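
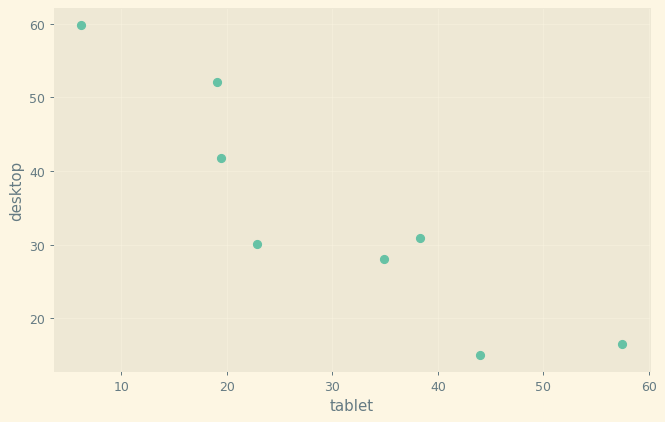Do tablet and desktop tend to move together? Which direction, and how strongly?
negative, strong

Points are negatively correlated; strong (|r| ≈ 0.9).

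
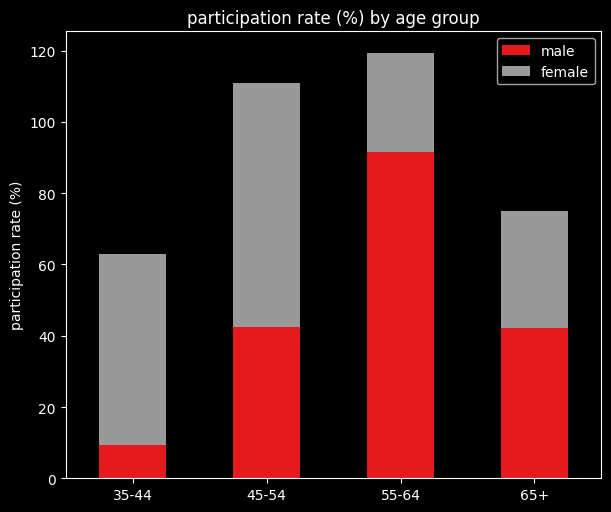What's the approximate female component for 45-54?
≈ 70

female top ≈ 110, bottom ≈ 40; segment ≈ 70.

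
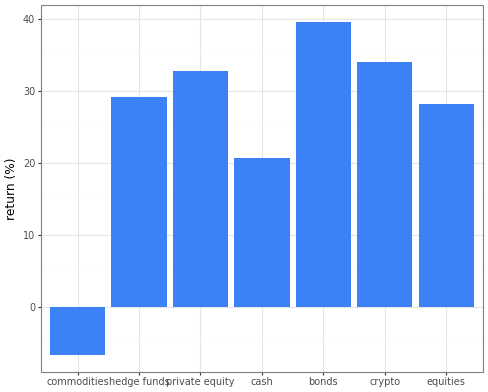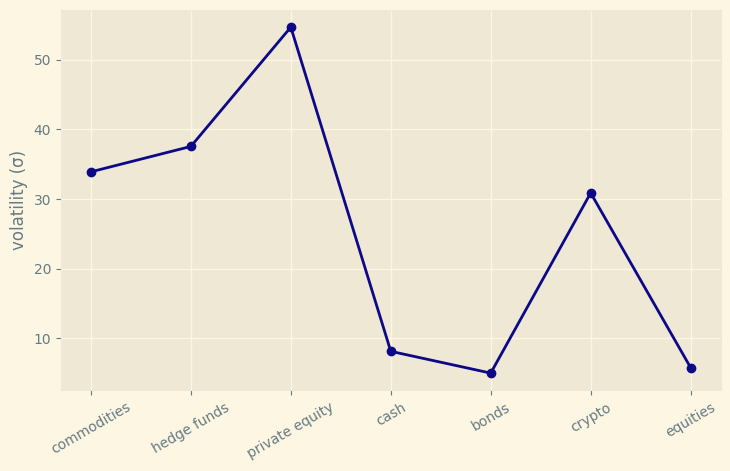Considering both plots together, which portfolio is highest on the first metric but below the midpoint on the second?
bonds

Chart 2 median volatility (σ) ≈ 30; below-median portfolios: cash, bonds, equities. Among those, bonds has the highest return (%) (≈ 40).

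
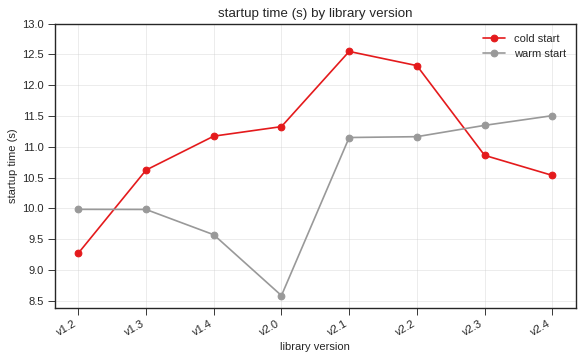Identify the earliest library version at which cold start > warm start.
v1.3

v1.2: cold start ≈ 9.5 vs warm start ≈ 10.0 (not yet); v1.3: cold start ≈ 10.5 vs warm start ≈ 10.0 (first crossover).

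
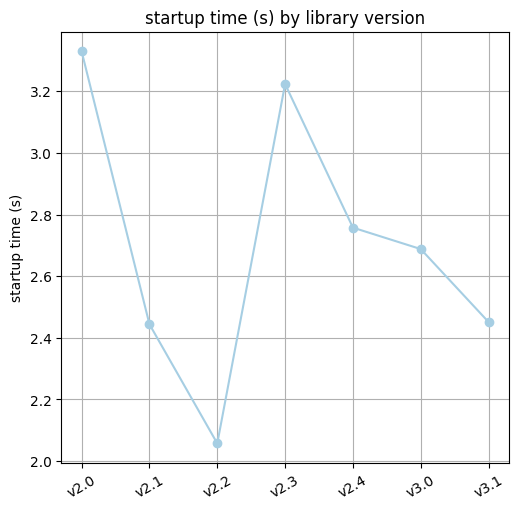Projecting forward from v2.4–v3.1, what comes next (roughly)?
≈ 2.2

Last three: 2.8, 2.6, 2.4 → slope ≈ -0.2/step → next ≈ 2.2.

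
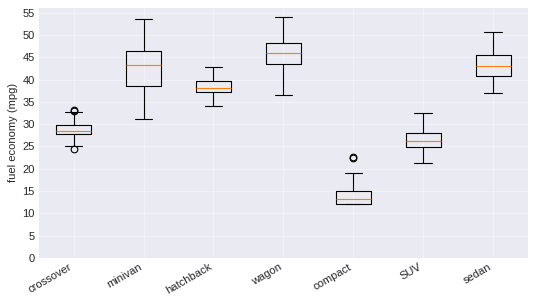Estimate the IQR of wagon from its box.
≈ 5

Q3 ≈ 50, Q1 ≈ 45; IQR ≈ 5.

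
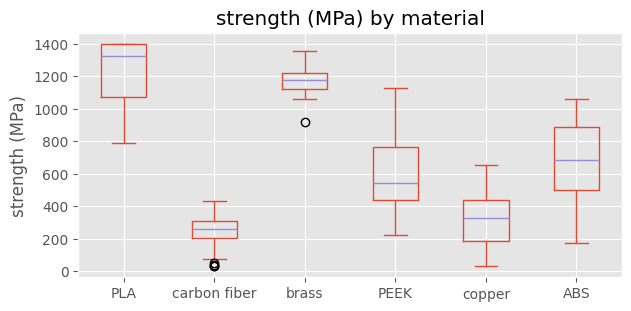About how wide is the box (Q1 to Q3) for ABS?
≈ 400

Q3 ≈ 900, Q1 ≈ 500; IQR ≈ 400.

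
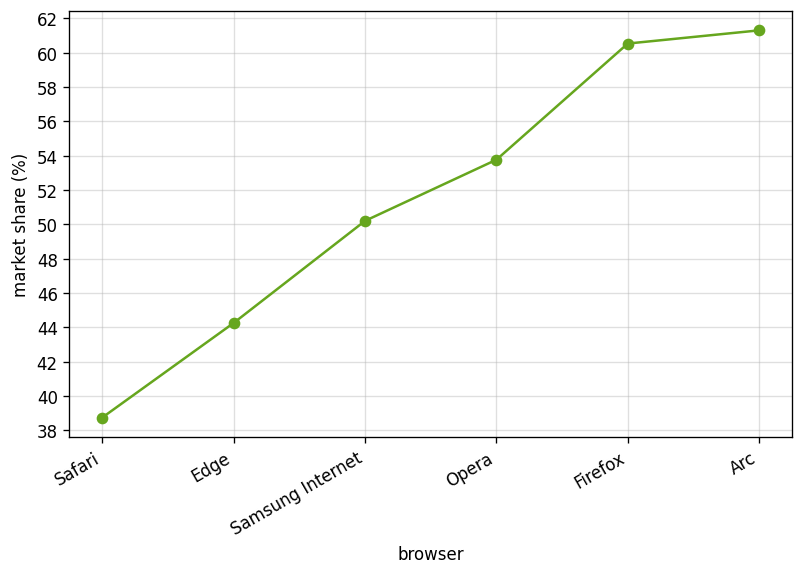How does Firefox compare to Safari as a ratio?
≈ 1.58×

Firefox ≈ 60, Safari ≈ 38; 60/38 ≈ 1.58.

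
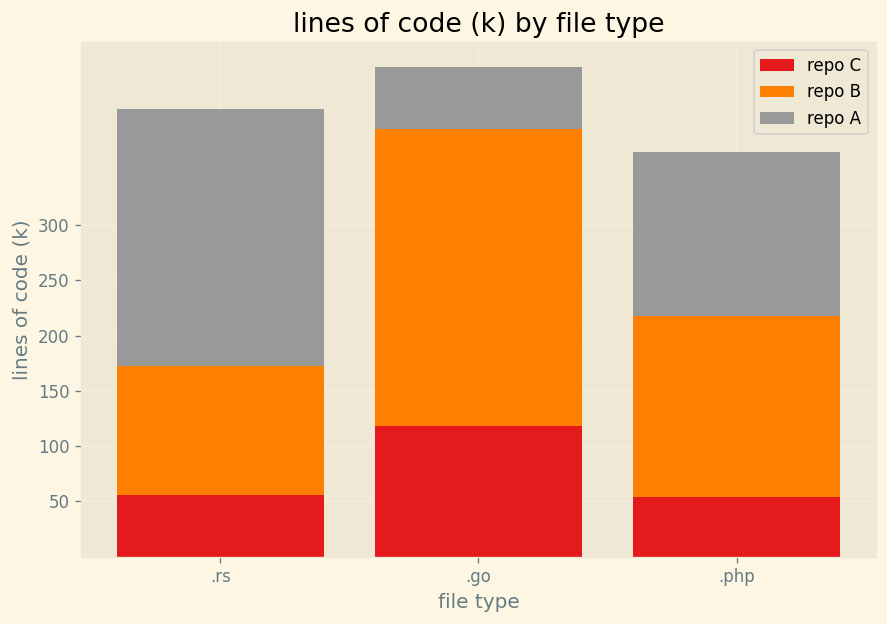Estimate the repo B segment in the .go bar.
repo B top ≈ 400, bottom ≈ 100; segment ≈ 300.

≈ 300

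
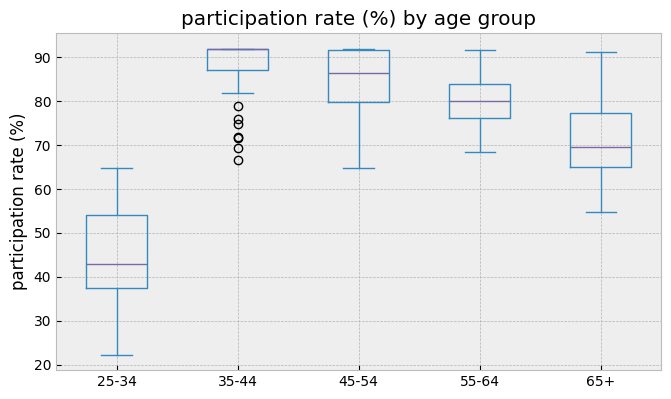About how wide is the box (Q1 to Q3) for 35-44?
Q3 ≈ 90, Q1 ≈ 85; IQR ≈ 5.

≈ 5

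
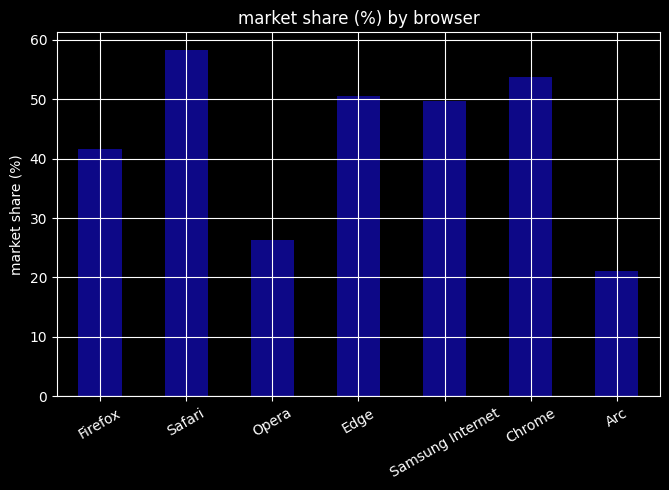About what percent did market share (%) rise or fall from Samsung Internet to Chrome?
≈ +10%

Samsung Internet ≈ 50, Chrome ≈ 55; (55 − 50) / 50 ≈ +10%.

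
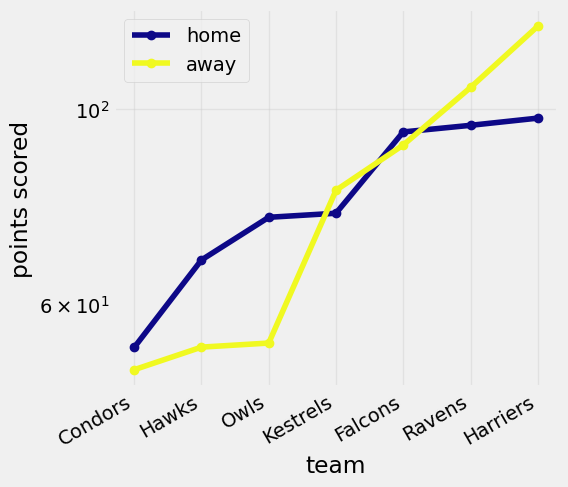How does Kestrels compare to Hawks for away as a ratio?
Kestrels ≈ 80, Hawks ≈ 50; 80/50 ≈ 1.6.

≈ 1.6×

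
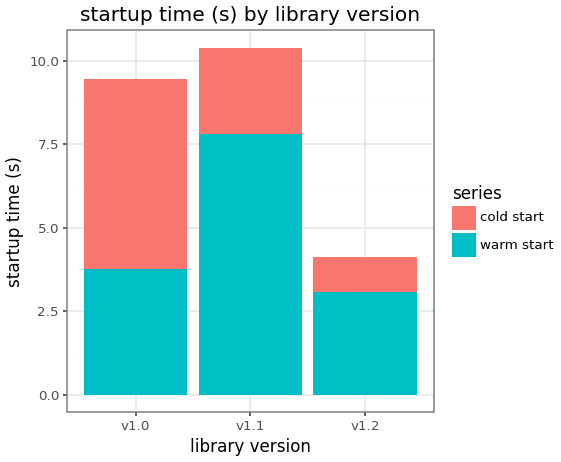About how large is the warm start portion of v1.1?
warm start top ≈ 8, bottom ≈ 0; segment ≈ 8.

≈ 8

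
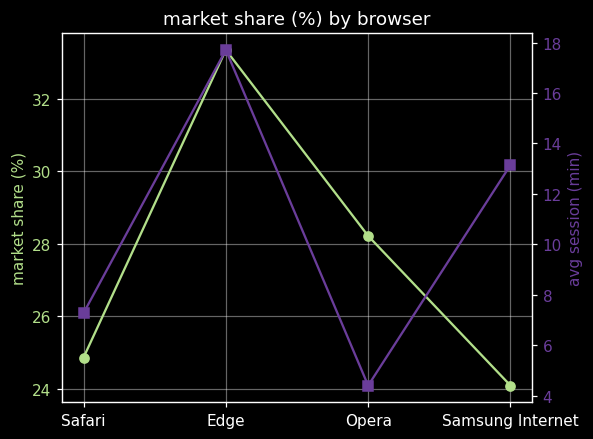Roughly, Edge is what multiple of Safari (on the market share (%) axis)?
≈ 1.32×

Edge ≈ 33, Safari ≈ 25; 33/25 ≈ 1.32.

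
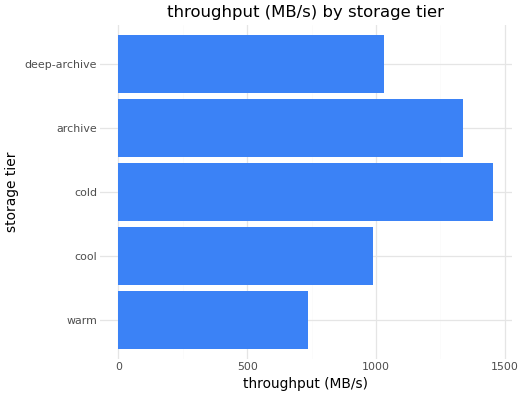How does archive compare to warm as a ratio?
archive ≈ 1400, warm ≈ 800; 1400/800 ≈ 1.75.

≈ 1.75×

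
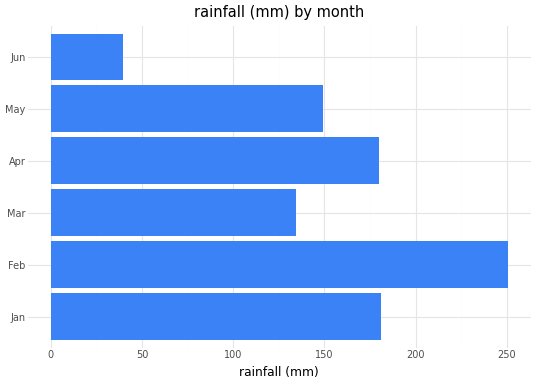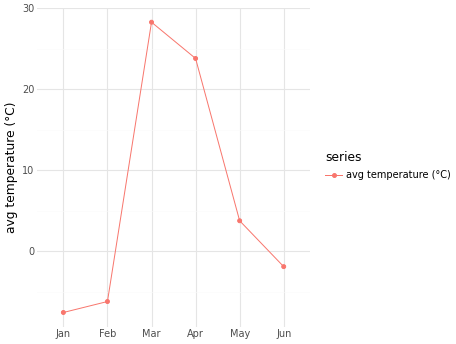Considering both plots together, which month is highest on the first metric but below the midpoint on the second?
Feb

Chart 2 median avg temperature (°C) ≈ 0; below-median months: Jan, Feb, Jun. Among those, Feb has the highest rainfall (mm) (≈ 250).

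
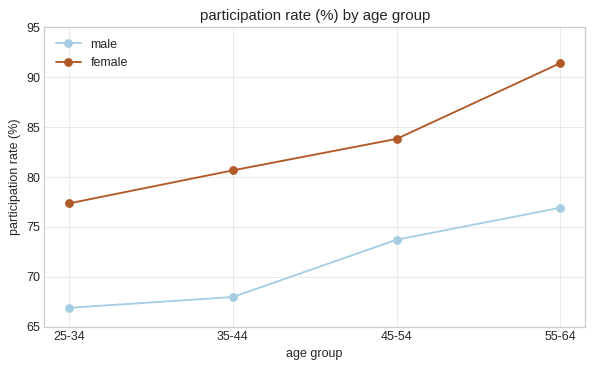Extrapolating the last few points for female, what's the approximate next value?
≈ 95

Last three: 80, 85, 90 → slope ≈ 5/step → next ≈ 95.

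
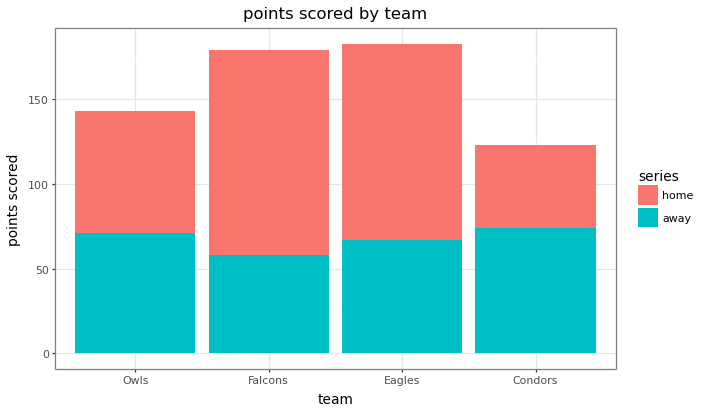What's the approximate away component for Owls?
away top ≈ 80, bottom ≈ 0; segment ≈ 80.

≈ 80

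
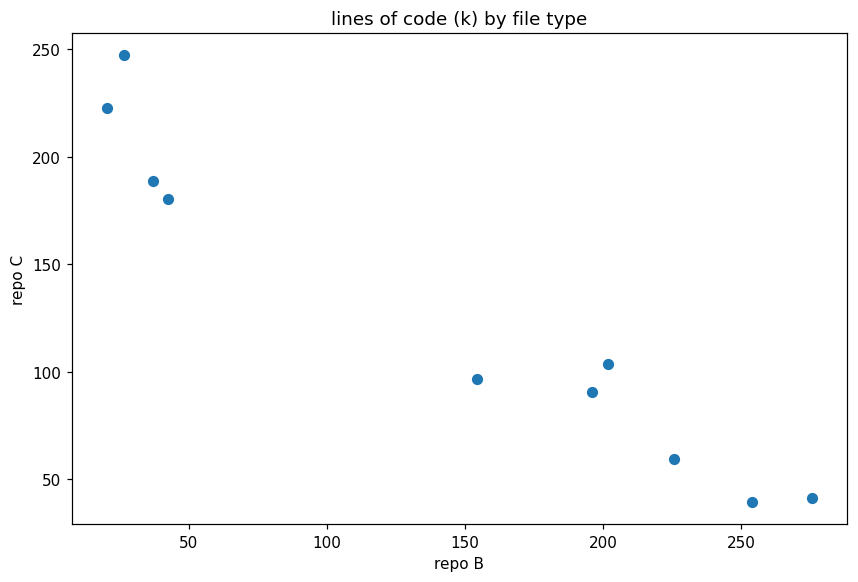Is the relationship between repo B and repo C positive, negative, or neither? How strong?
Points are negatively correlated; strong (|r| ≈ 1.0).

negative, strong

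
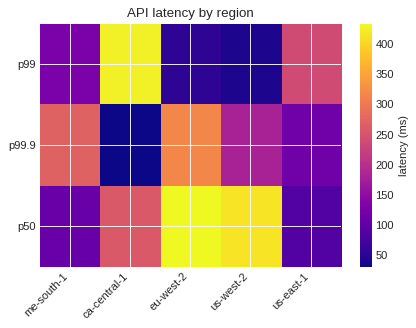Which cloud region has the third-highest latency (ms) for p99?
me-south-1

Top 4 for p99: ca-central-1 ≈ 450, us-east-1 ≈ 250, me-south-1 ≈ 150, eu-west-2 ≈ 50.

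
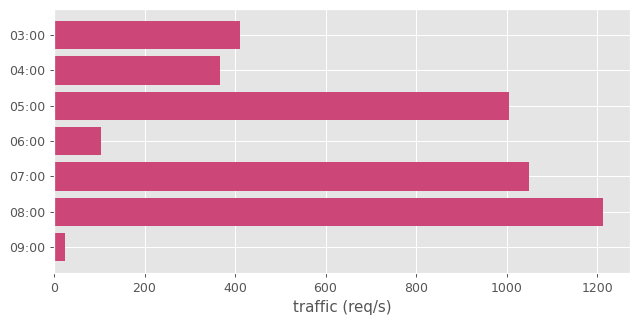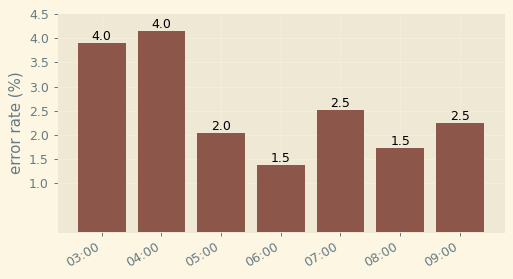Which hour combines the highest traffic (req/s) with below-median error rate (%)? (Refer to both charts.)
08:00

Chart 2 median error rate (%) ≈ 2.5; below-median hours: 05:00, 06:00, 08:00. Among those, 08:00 has the highest traffic (req/s) (≈ 1200).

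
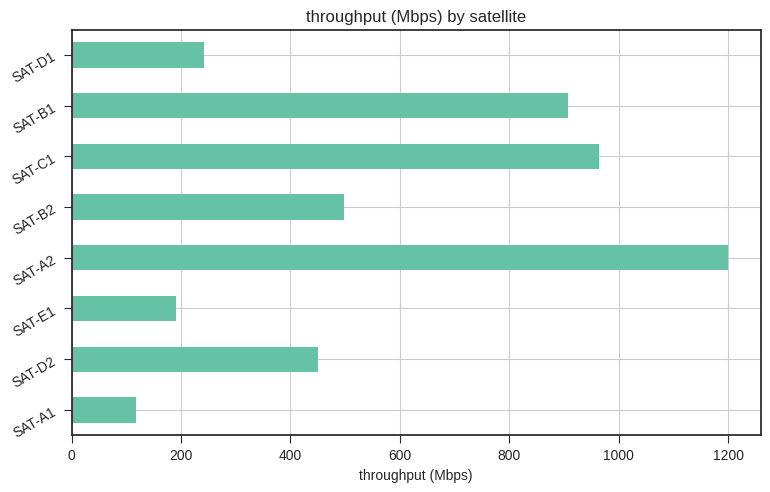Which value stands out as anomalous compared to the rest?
SAT-A2

SAT-A2 ≈ 1200; the rest sit between ≈ 100 and ≈ 1000.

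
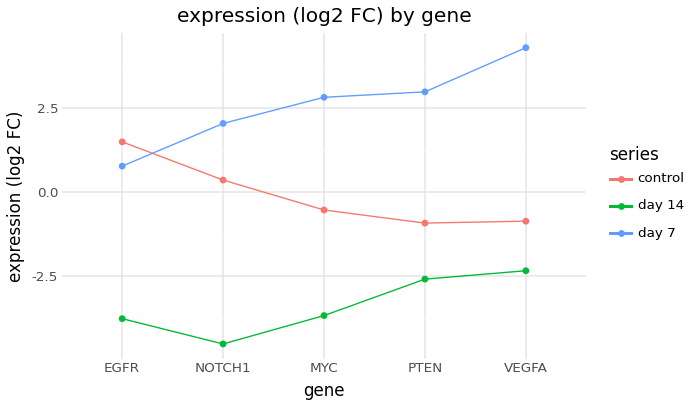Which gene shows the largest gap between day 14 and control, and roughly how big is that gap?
EGFR: day 14 ≈ -4, control ≈ 2 → gap ≈ 6. Next-largest (NOTCH1) is only ≈ 5.

EGFR, ≈ 6 log2 FC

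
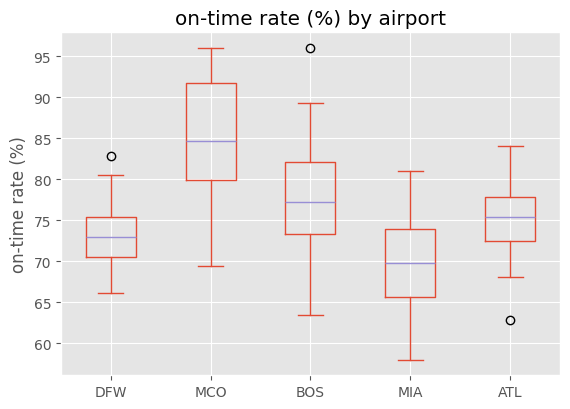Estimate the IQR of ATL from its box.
Q3 ≈ 78, Q1 ≈ 72; IQR ≈ 6.

≈ 6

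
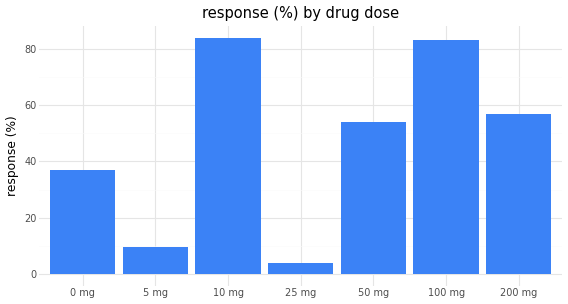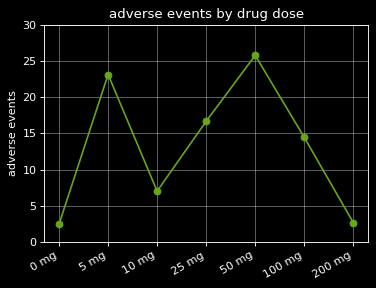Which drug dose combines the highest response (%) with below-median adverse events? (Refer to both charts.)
10 mg

Chart 2 median adverse events ≈ 15; below-median drug doses: 0 mg, 10 mg, 200 mg. Among those, 10 mg has the highest response (%) (≈ 80).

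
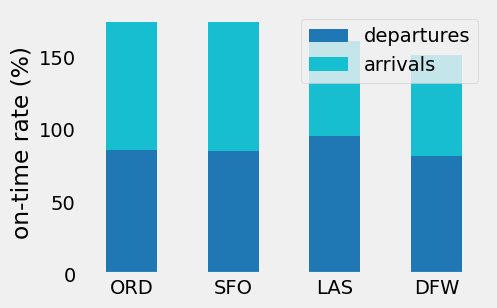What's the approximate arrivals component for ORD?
arrivals top ≈ 180, bottom ≈ 80; segment ≈ 100.

≈ 100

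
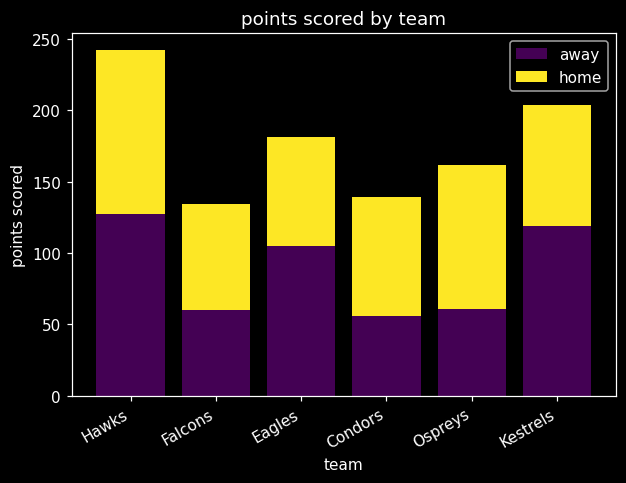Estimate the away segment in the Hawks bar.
away top ≈ 125, bottom ≈ 0; segment ≈ 125.

≈ 125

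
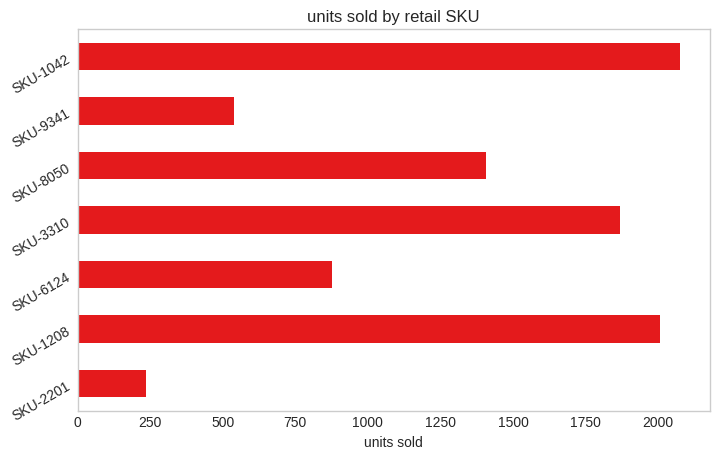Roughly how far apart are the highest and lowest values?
≈ 1800

Max SKU-1042 ≈ 2000, min SKU-2201 ≈ 200; range ≈ 1800.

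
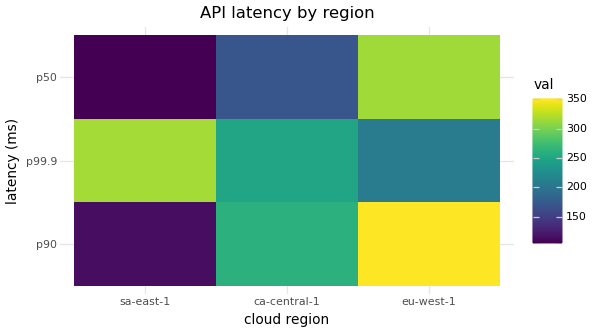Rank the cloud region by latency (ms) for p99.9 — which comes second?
Top 3 for p99.9: sa-east-1 ≈ 325, ca-central-1 ≈ 250, eu-west-1 ≈ 200.

ca-central-1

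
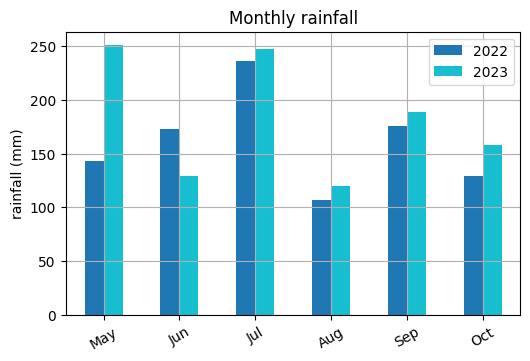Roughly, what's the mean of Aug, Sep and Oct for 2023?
(125 + 200 + 150) / 3 ≈ 158.

≈ 158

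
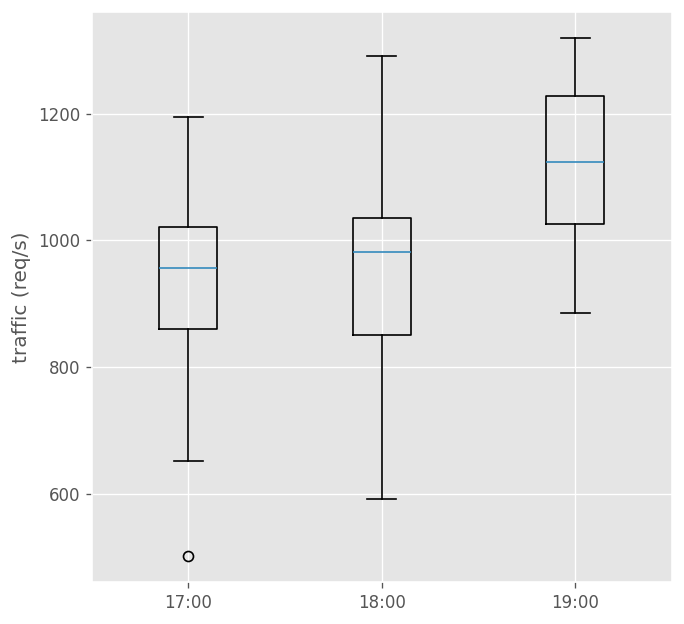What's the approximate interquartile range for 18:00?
Q3 ≈ 1040, Q1 ≈ 860; IQR ≈ 180.

≈ 180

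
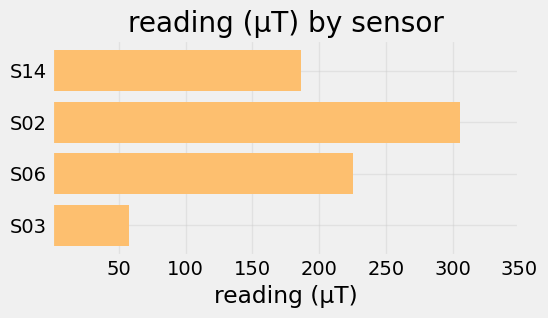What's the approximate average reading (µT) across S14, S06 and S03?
(200 + 250 + 50) / 3 ≈ 167.

≈ 167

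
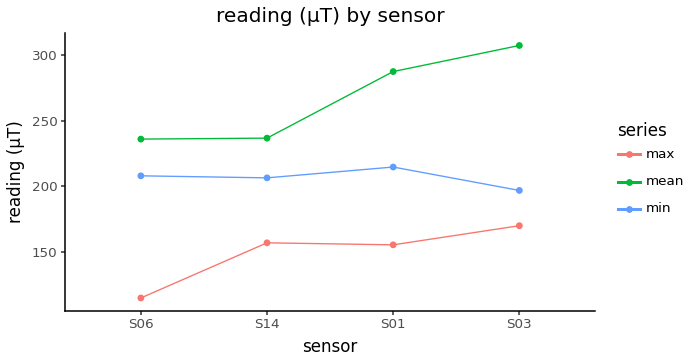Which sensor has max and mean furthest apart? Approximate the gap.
S03, ≈ 140 µT

S03: max ≈ 160, mean ≈ 300 → gap ≈ 140. Next-largest (S01) is only ≈ 120.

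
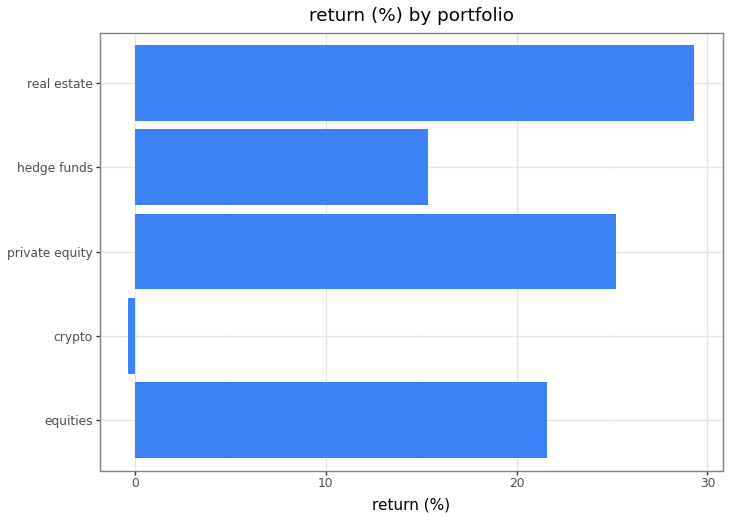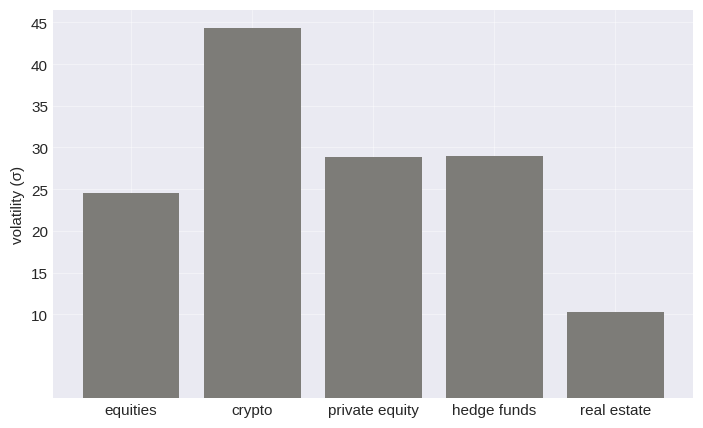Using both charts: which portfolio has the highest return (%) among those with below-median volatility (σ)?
Chart 2 median volatility (σ) ≈ 30; below-median portfolios: equities, real estate. Among those, real estate has the highest return (%) (≈ 30).

real estate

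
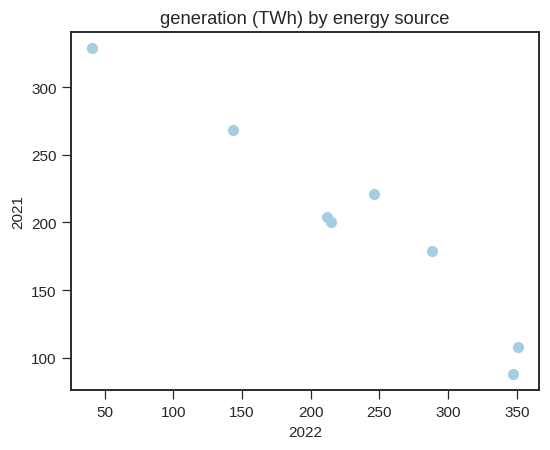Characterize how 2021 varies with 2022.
Points are negatively correlated; strong (|r| ≈ 1.0).

negative, strong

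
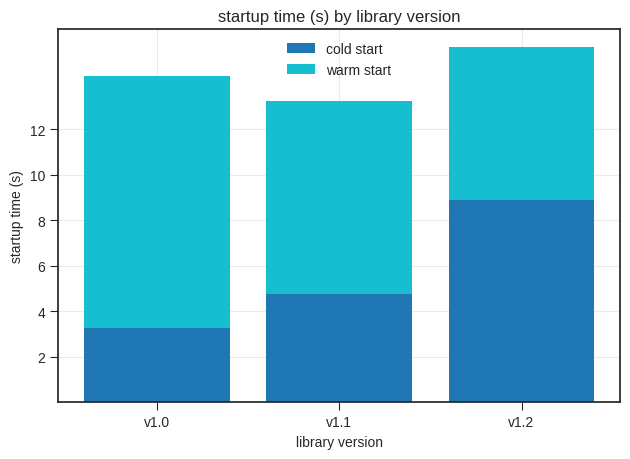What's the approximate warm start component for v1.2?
warm start top ≈ 16, bottom ≈ 8; segment ≈ 8.

≈ 8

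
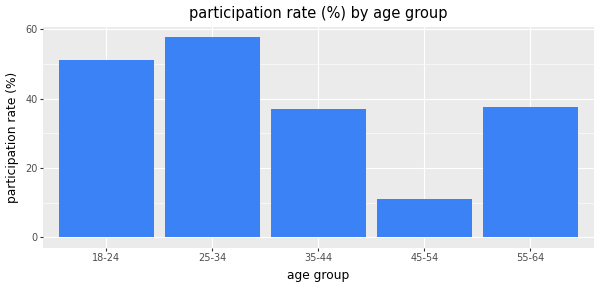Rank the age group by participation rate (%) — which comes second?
Top 3: 25-34 ≈ 60, 18-24 ≈ 50, 55-64 ≈ 40.

18-24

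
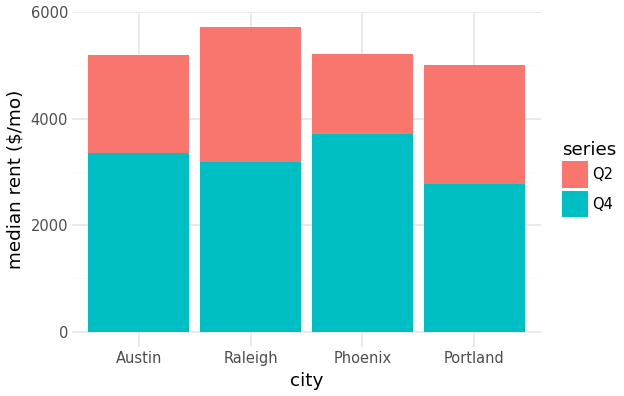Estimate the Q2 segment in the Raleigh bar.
Q2 top ≈ 5500, bottom ≈ 3000; segment ≈ 2500.

≈ 2500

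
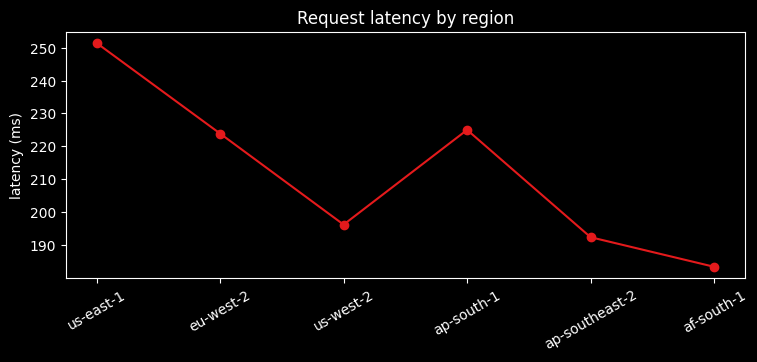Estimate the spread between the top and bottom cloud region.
Max us-east-1 ≈ 250, min af-south-1 ≈ 180; range ≈ 70.

≈ 70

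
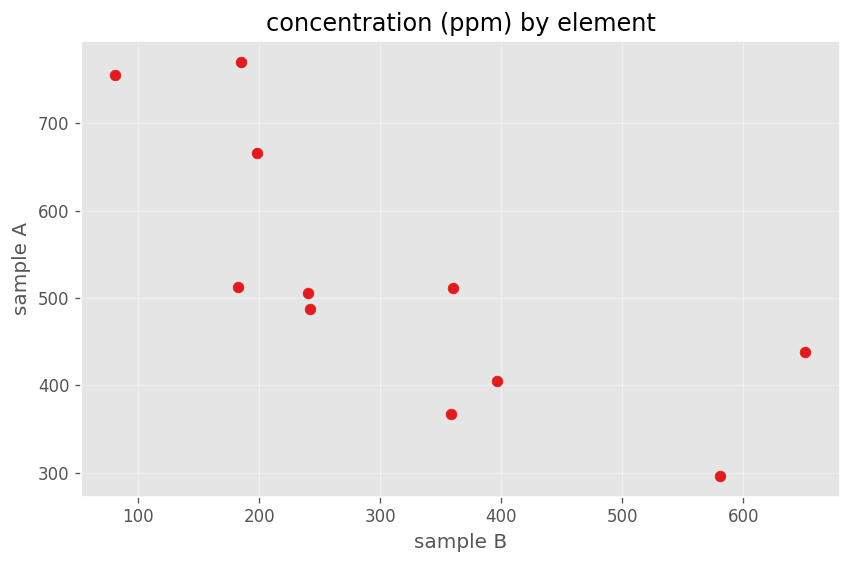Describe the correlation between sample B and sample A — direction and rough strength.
Points are negatively correlated; strong (|r| ≈ 0.8).

negative, strong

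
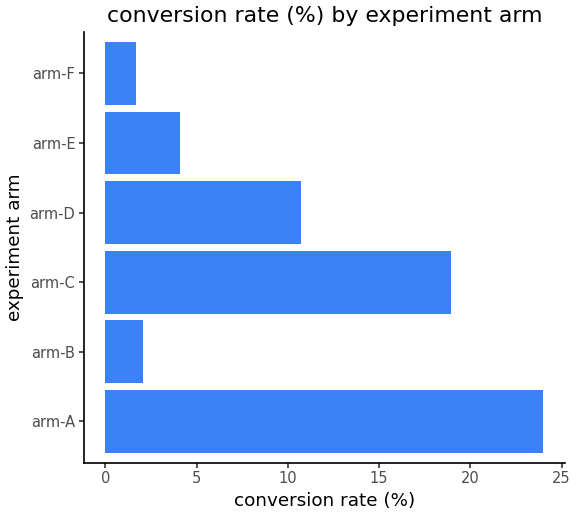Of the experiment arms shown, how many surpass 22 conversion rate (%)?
1

Above 22: arm-A.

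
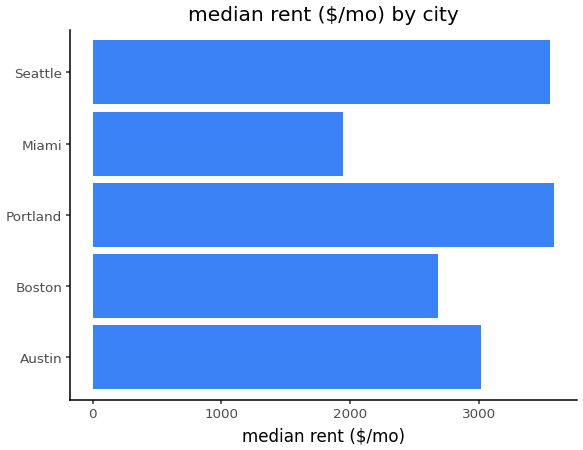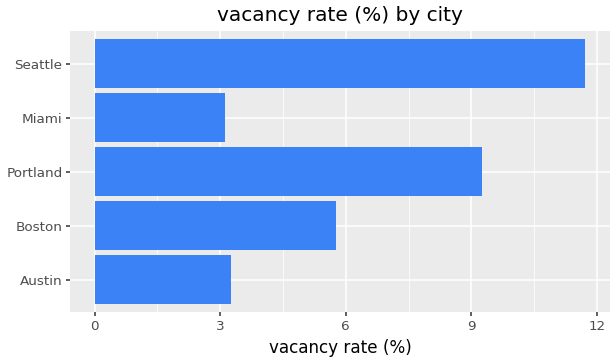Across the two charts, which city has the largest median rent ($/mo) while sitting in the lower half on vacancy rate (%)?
Chart 2 median vacancy rate (%) ≈ 6; below-median cities: Austin, Miami. Among those, Austin has the highest median rent ($/mo) (≈ 3000).

Austin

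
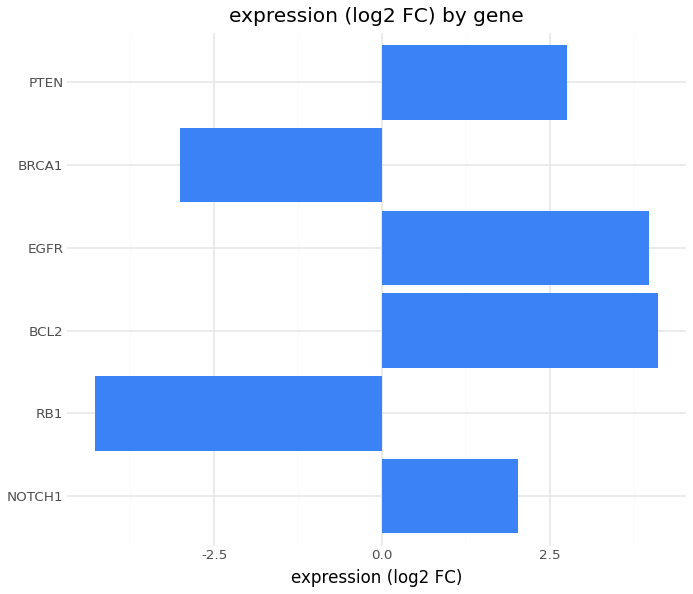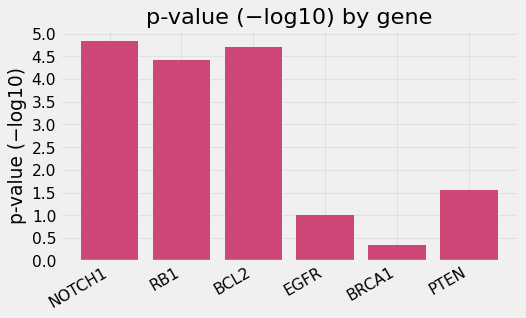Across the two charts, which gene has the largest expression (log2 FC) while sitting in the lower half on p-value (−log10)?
EGFR

Chart 2 median p-value (−log10) ≈ 3; below-median genes: EGFR, BRCA1, PTEN. Among those, EGFR has the highest expression (log2 FC) (≈ 4).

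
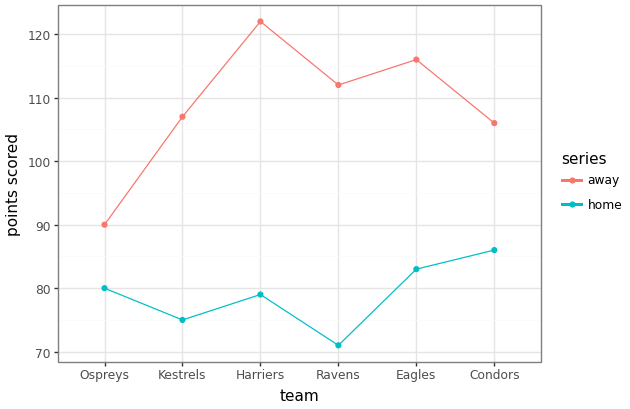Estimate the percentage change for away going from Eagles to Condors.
≈ -8.7%

Eagles ≈ 115, Condors ≈ 105; (105 − 115) / 115 ≈ -8.7%.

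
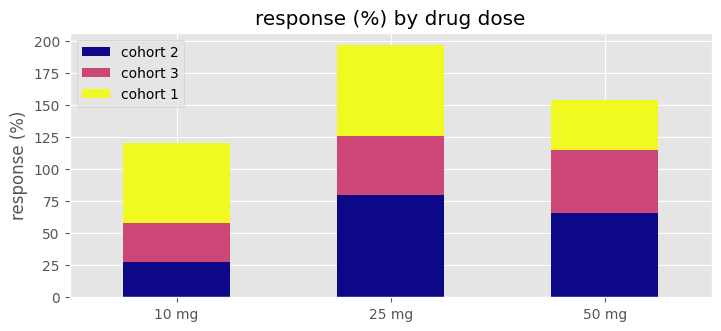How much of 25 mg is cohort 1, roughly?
cohort 1 top ≈ 200, bottom ≈ 120; segment ≈ 80.

≈ 80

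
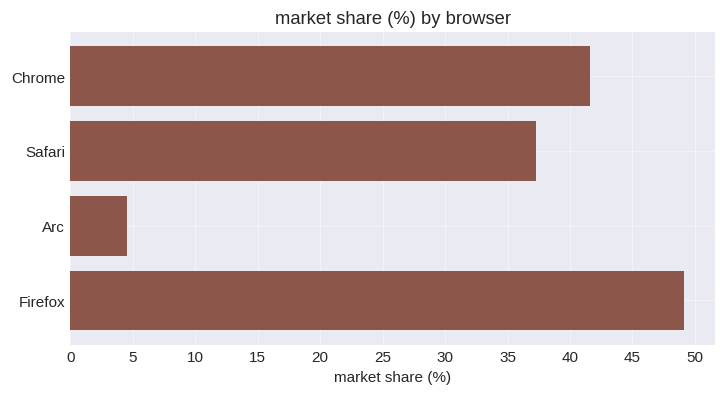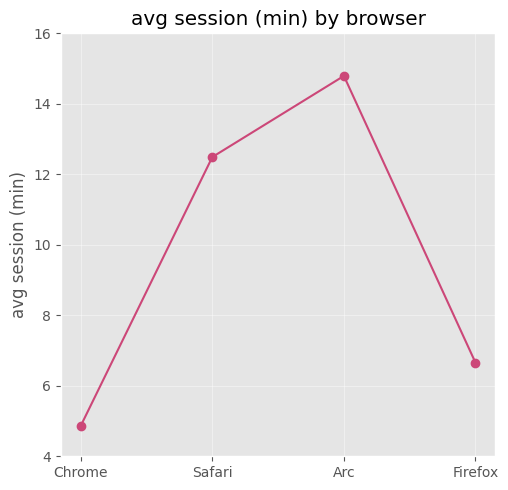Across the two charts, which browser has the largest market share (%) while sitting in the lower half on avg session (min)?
Firefox

Chart 2 median avg session (min) ≈ 10; below-median browsers: Chrome, Firefox. Among those, Firefox has the highest market share (%) (≈ 50).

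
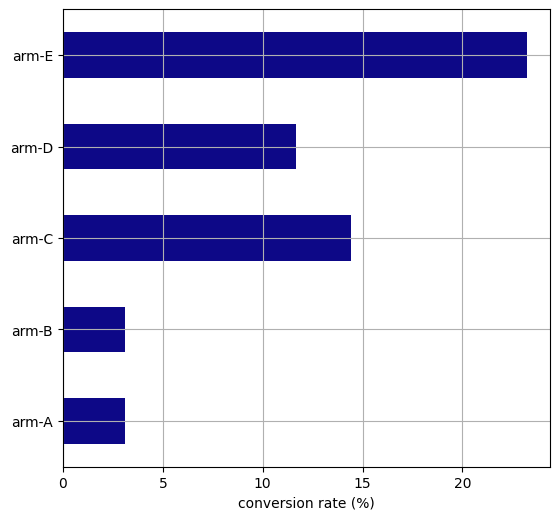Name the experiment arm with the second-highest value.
Top 3: arm-E ≈ 24, arm-C ≈ 14, arm-D ≈ 12.

arm-C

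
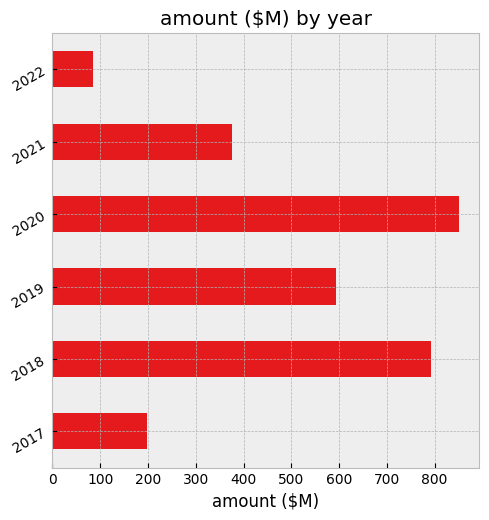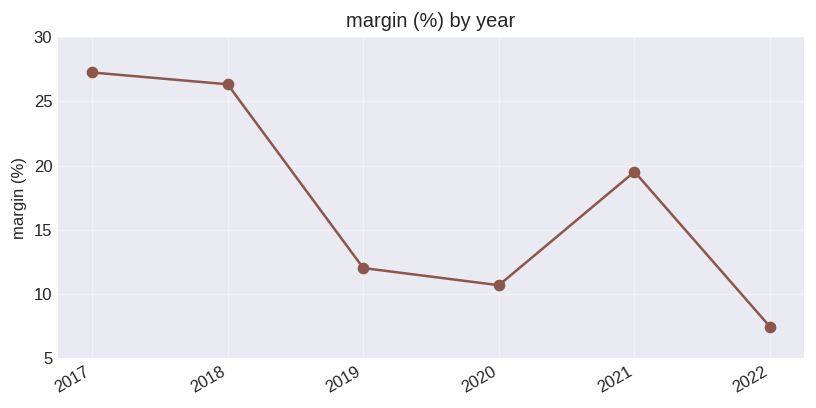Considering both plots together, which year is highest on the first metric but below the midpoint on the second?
Chart 2 median margin (%) ≈ 15; below-median years: 2019, 2020, 2022. Among those, 2020 has the highest amount ($M) (≈ 900).

2020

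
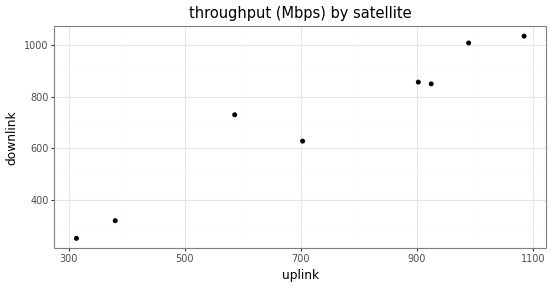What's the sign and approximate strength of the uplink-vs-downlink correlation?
positive, strong

Points are positively correlated; strong (|r| ≈ 1.0).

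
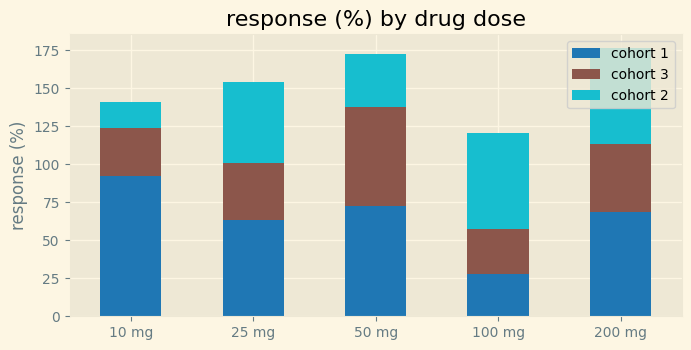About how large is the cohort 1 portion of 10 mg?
cohort 1 top ≈ 100, bottom ≈ 0; segment ≈ 100.

≈ 100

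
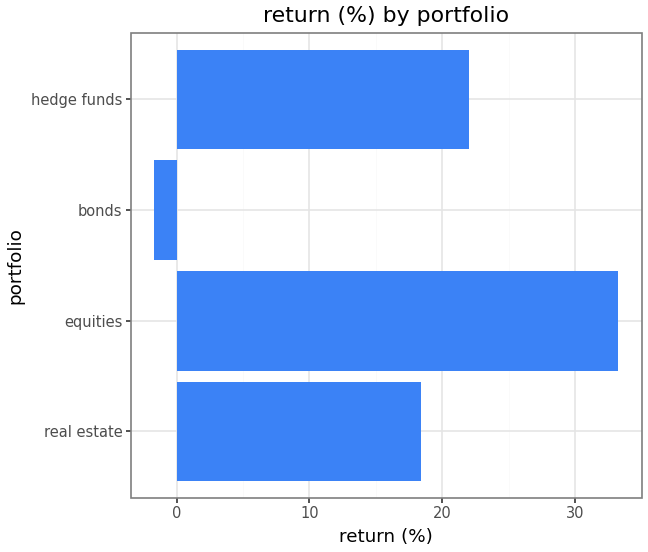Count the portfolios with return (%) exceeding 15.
3

Above 15: real estate, equities, hedge funds.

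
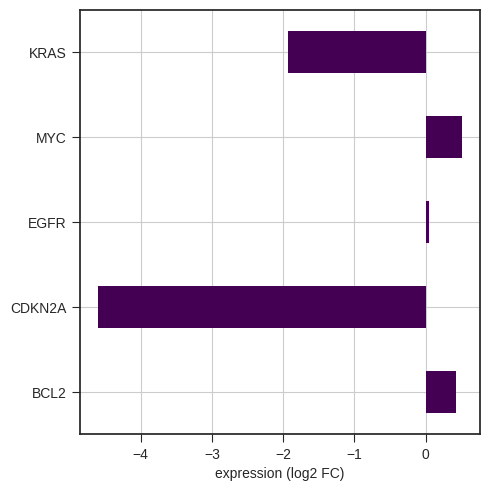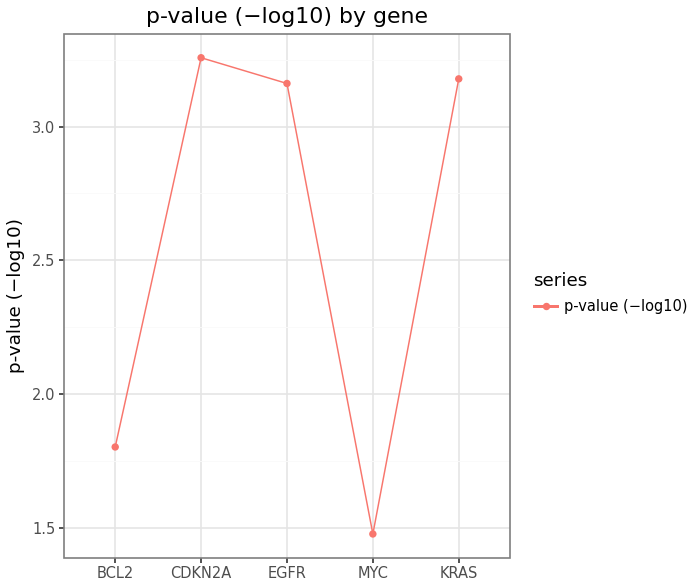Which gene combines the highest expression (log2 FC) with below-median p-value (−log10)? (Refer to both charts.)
Chart 2 median p-value (−log10) ≈ 3; below-median genes: BCL2, MYC. Among those, MYC has the highest expression (log2 FC) (≈ 0.5).

MYC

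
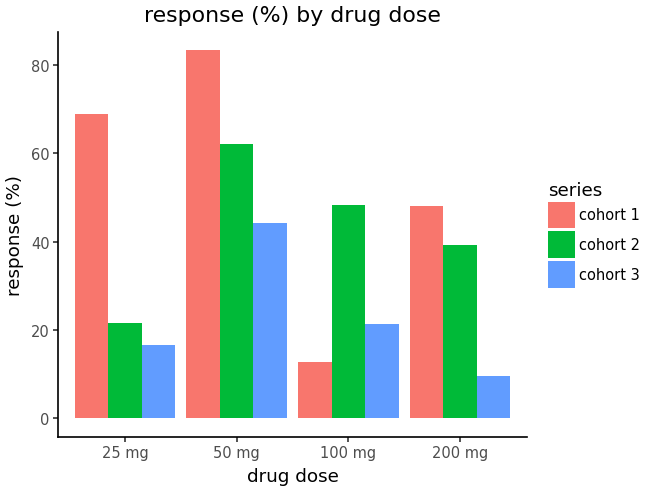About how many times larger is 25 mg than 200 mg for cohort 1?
25 mg ≈ 70, 200 mg ≈ 50; 70/50 ≈ 1.4.

≈ 1.4×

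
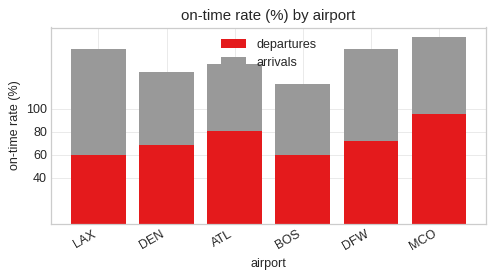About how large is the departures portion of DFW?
≈ 80

departures top ≈ 80, bottom ≈ 0; segment ≈ 80.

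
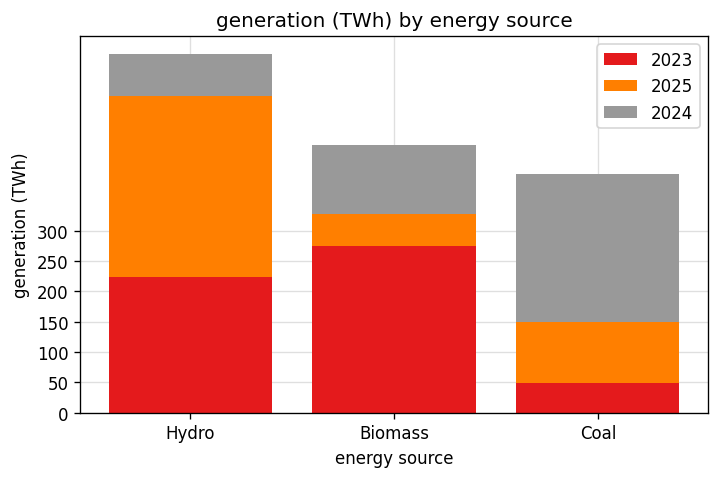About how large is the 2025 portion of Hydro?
≈ 300

2025 top ≈ 500, bottom ≈ 200; segment ≈ 300.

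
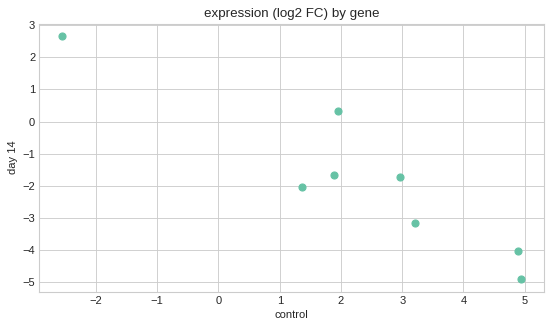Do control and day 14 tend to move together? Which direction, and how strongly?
Points are negatively correlated; strong (|r| ≈ 0.9).

negative, strong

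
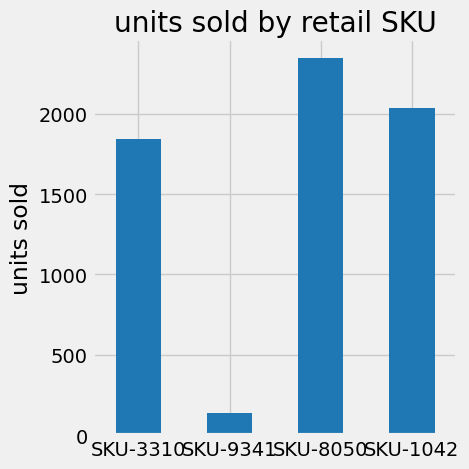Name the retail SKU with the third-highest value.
SKU-3310

Top 4: SKU-8050 ≈ 2400, SKU-1042 ≈ 2000, SKU-3310 ≈ 1800, SKU-9341 ≈ 200.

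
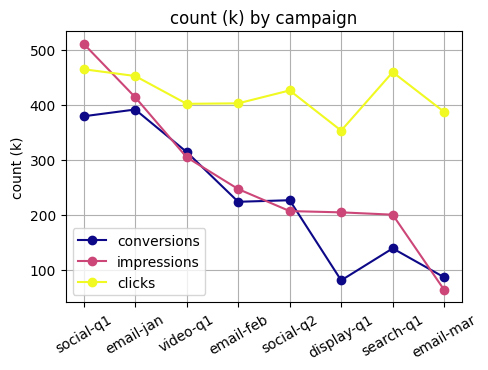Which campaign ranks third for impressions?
video-q1

Top 4 for impressions: social-q1 ≈ 500, email-jan ≈ 400, video-q1 ≈ 300, email-feb ≈ 250.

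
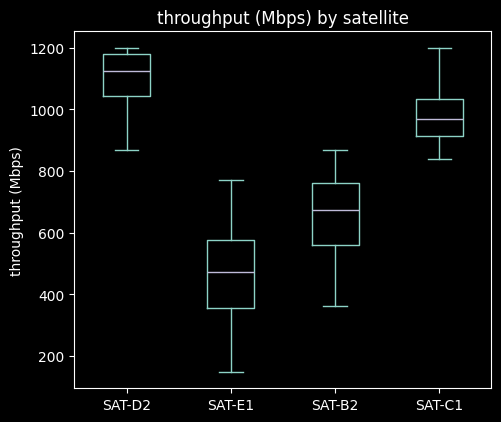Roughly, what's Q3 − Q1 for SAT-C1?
≈ 100

Q3 ≈ 1000, Q1 ≈ 900; IQR ≈ 100.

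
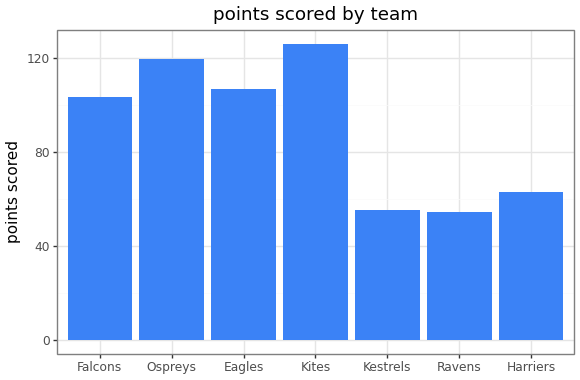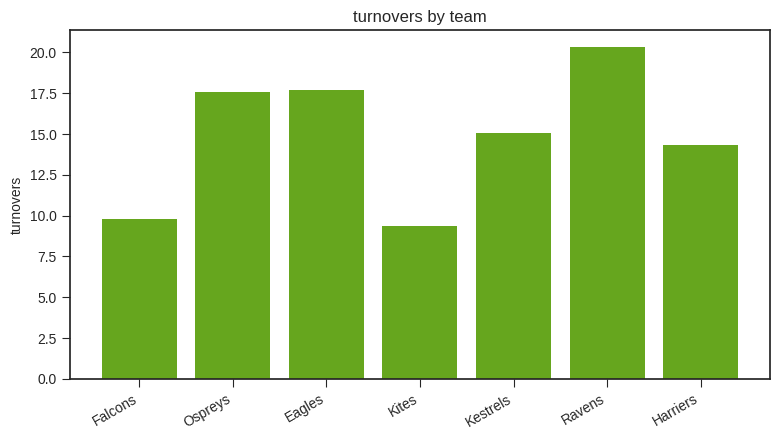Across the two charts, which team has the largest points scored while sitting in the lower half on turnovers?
Kites

Chart 2 median turnovers ≈ 16; below-median teams: Falcons, Kites, Harriers. Among those, Kites has the highest points scored (≈ 120).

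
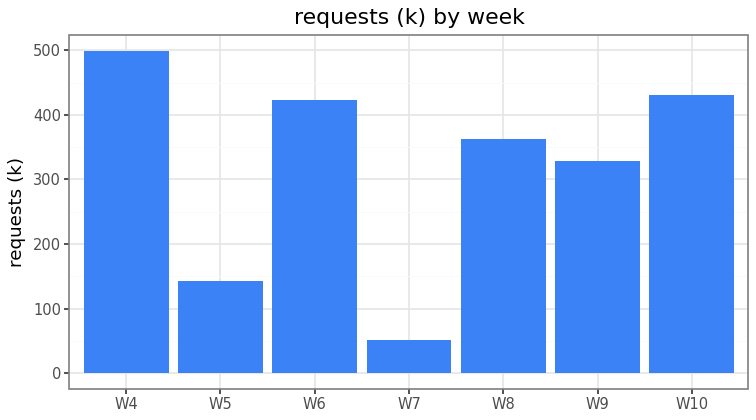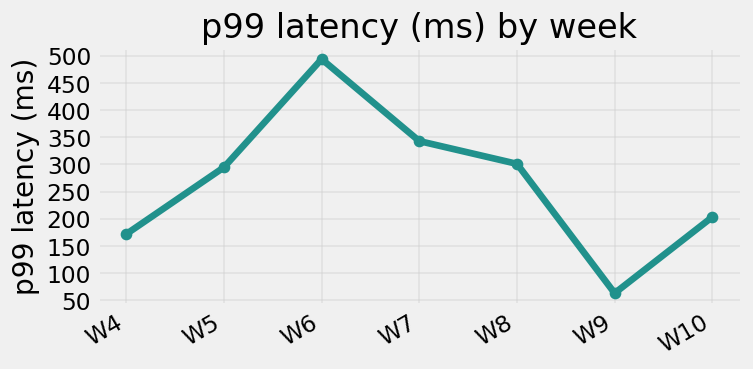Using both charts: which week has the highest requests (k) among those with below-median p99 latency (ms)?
Chart 2 median p99 latency (ms) ≈ 300; below-median weeks: W4, W9, W10. Among those, W4 has the highest requests (k) (≈ 500).

W4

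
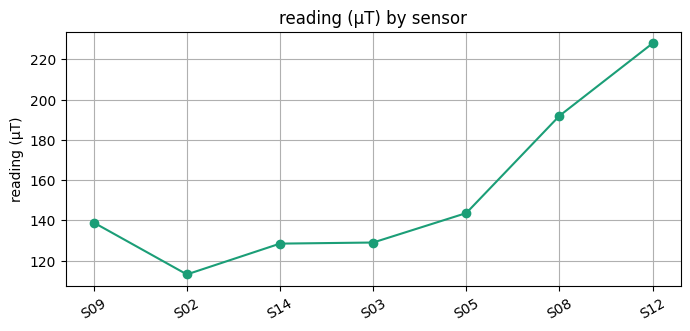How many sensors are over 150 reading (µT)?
Above 150: S08, S12.

2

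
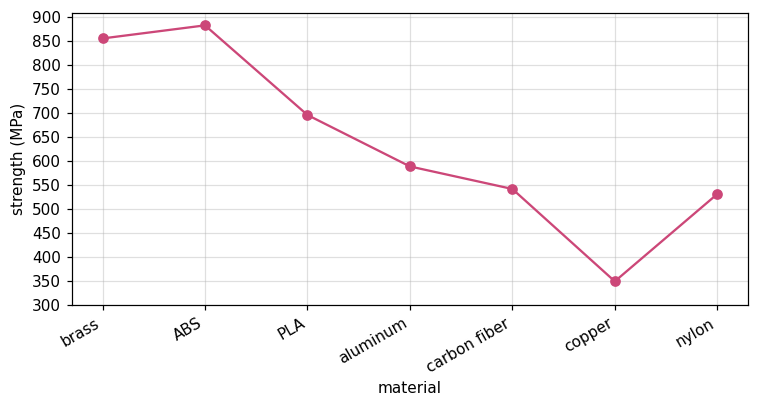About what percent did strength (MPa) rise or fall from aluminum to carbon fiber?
≈ -8.3%

aluminum ≈ 600, carbon fiber ≈ 550; (550 − 600) / 600 ≈ -8.3%.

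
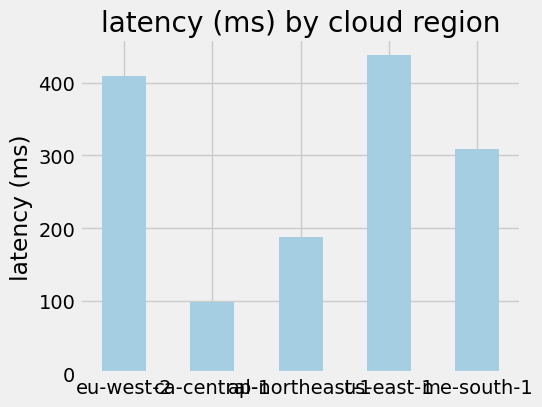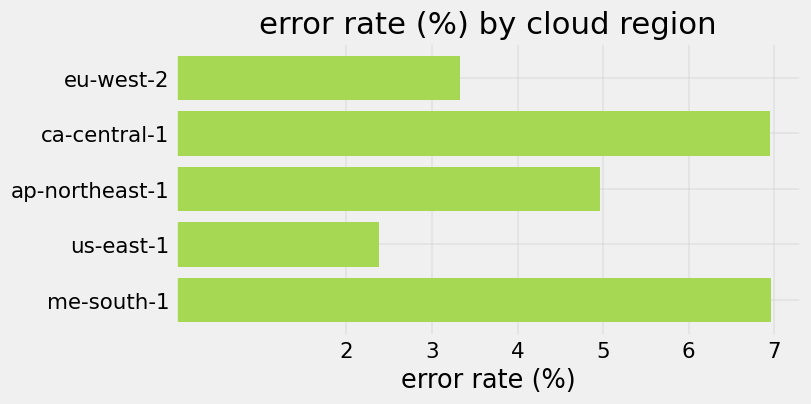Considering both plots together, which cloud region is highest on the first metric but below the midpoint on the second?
Chart 2 median error rate (%) ≈ 5; below-median cloud regions: eu-west-2, us-east-1. Among those, us-east-1 has the highest latency (ms) (≈ 450).

us-east-1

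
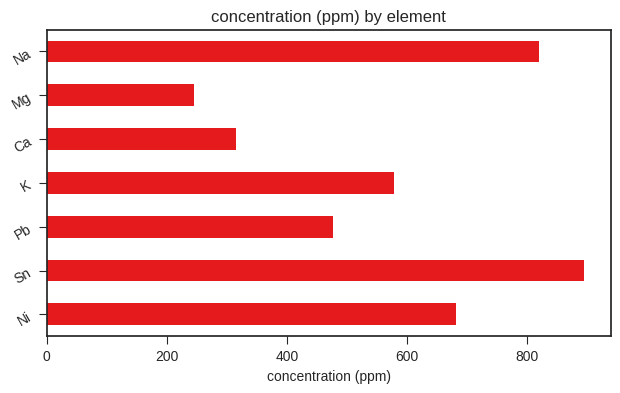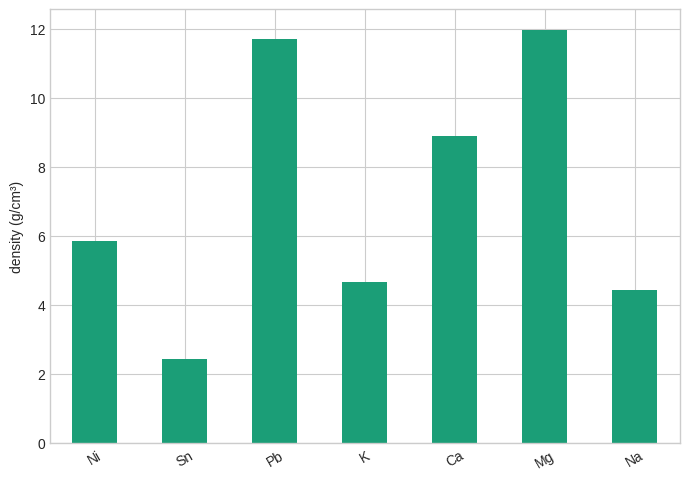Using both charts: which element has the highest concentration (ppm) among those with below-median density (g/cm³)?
Chart 2 median density (g/cm³) ≈ 6; below-median elements: Sn, K, Na. Among those, Sn has the highest concentration (ppm) (≈ 900).

Sn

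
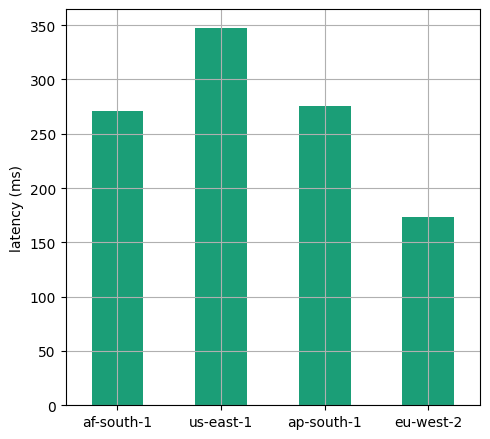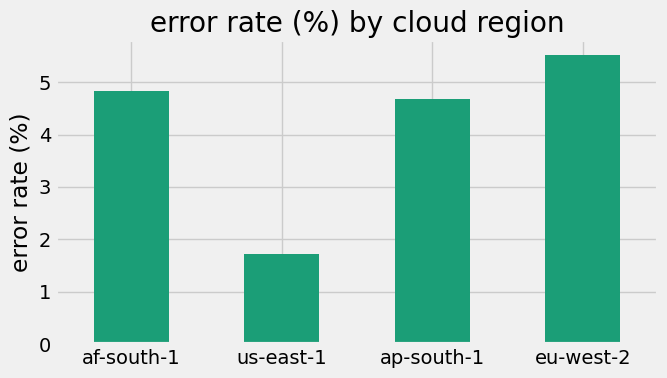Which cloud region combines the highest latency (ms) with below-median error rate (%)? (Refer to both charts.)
Chart 2 median error rate (%) ≈ 5; below-median cloud regions: us-east-1, ap-south-1. Among those, us-east-1 has the highest latency (ms) (≈ 350).

us-east-1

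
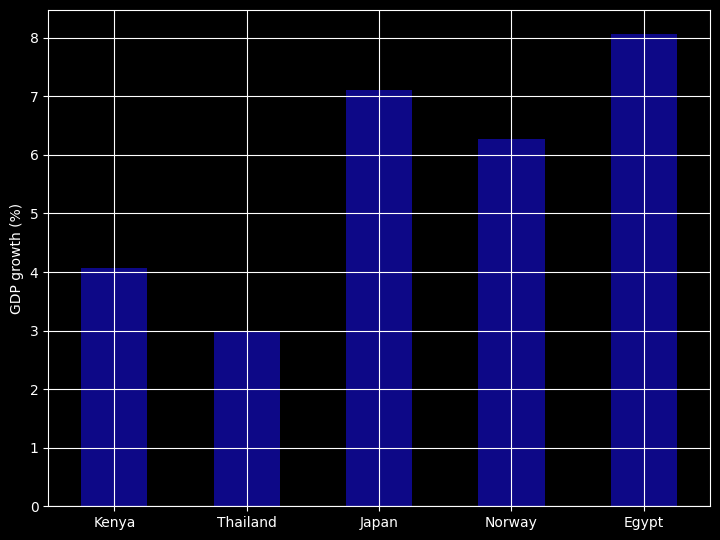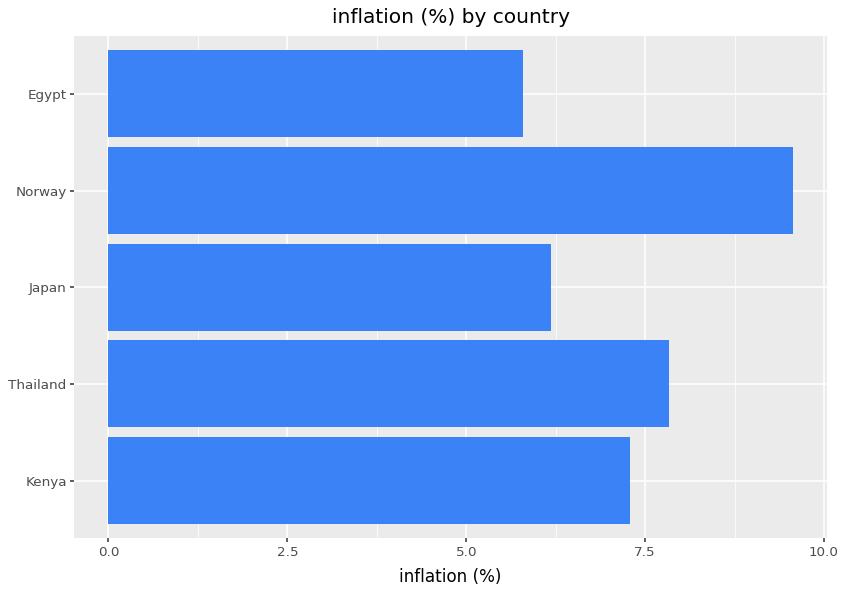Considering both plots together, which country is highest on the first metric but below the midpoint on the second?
Egypt

Chart 2 median inflation (%) ≈ 7; below-median countries: Japan, Egypt. Among those, Egypt has the highest GDP growth (%) (≈ 8).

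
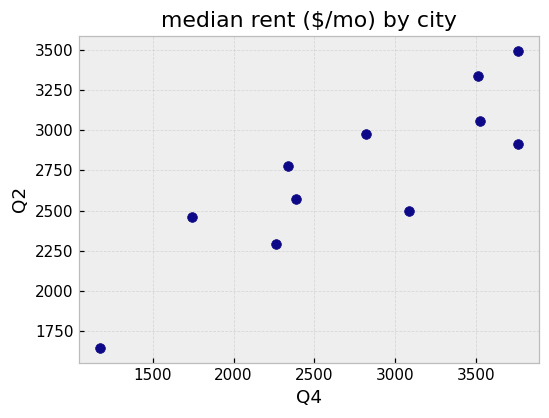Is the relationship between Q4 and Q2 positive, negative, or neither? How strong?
positive, strong

Points are positively correlated; strong (|r| ≈ 0.9).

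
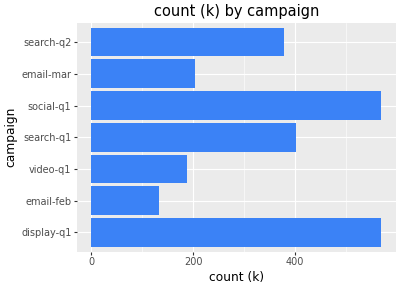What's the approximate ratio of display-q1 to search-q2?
≈ 1.38×

display-q1 ≈ 550, search-q2 ≈ 400; 550/400 ≈ 1.38.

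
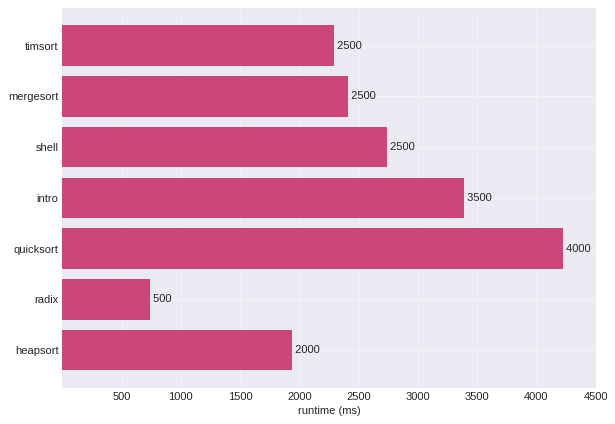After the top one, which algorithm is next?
intro

Top 3: quicksort ≈ 4000, intro ≈ 3500, shell ≈ 2500.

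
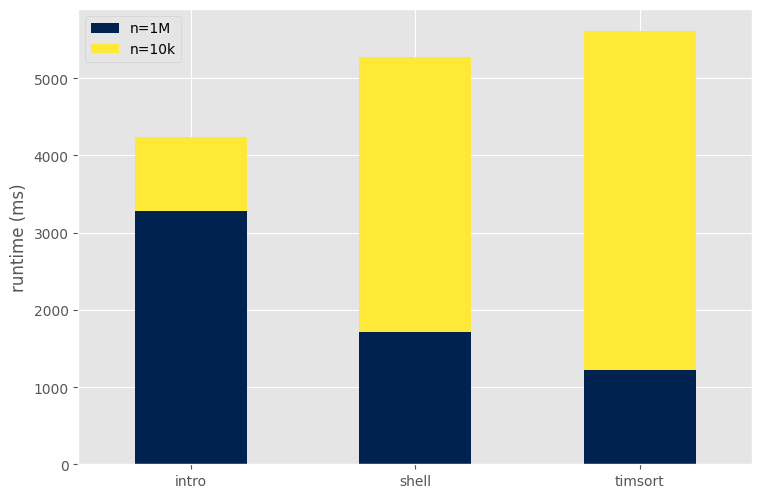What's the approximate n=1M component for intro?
≈ 3500

n=1M top ≈ 3500, bottom ≈ 0; segment ≈ 3500.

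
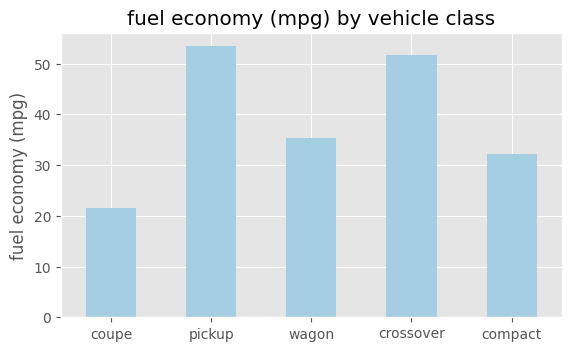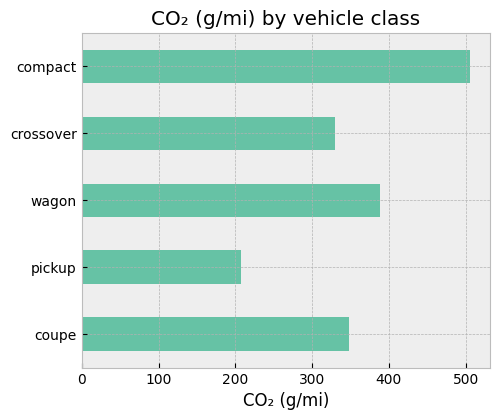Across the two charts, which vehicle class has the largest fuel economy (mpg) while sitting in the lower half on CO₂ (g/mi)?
pickup

Chart 2 median CO₂ (g/mi) ≈ 350; below-median vehicle classes: pickup, crossover. Among those, pickup has the highest fuel economy (mpg) (≈ 55).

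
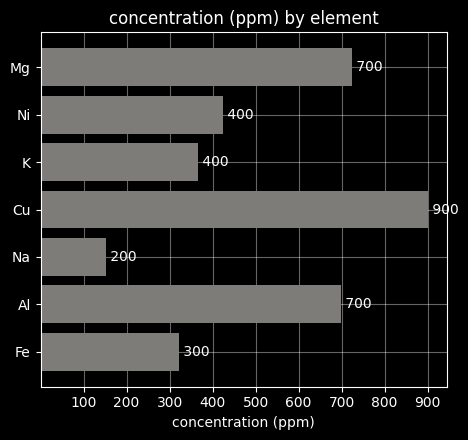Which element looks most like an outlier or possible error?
Cu ≈ 900; the rest sit between ≈ 200 and ≈ 700.

Cu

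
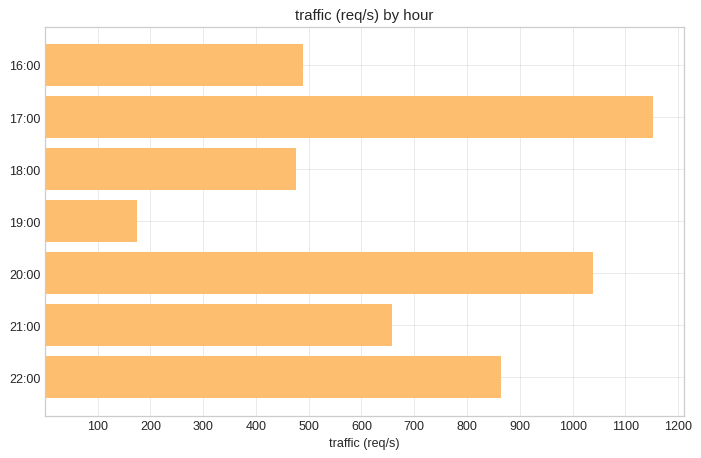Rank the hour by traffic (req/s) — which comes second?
Top 3: 17:00 ≈ 1200, 20:00 ≈ 1000, 22:00 ≈ 900.

20:00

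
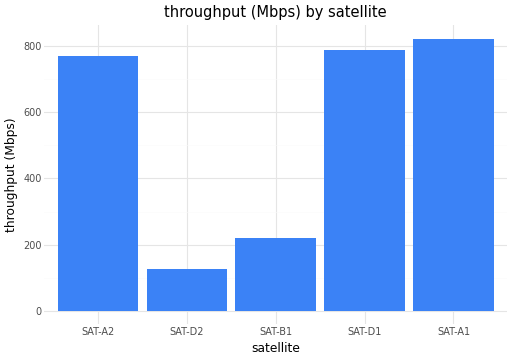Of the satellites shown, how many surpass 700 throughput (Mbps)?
Above 700: SAT-A2, SAT-D1, SAT-A1.

3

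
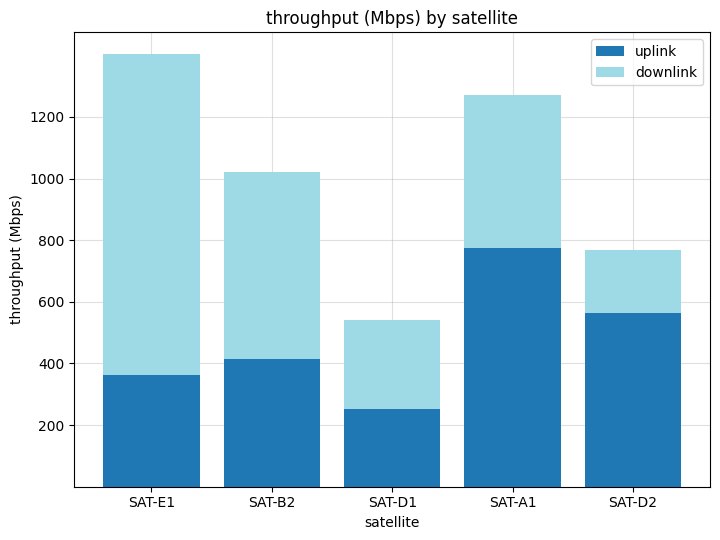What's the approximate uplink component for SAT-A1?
≈ 800

uplink top ≈ 800, bottom ≈ 0; segment ≈ 800.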